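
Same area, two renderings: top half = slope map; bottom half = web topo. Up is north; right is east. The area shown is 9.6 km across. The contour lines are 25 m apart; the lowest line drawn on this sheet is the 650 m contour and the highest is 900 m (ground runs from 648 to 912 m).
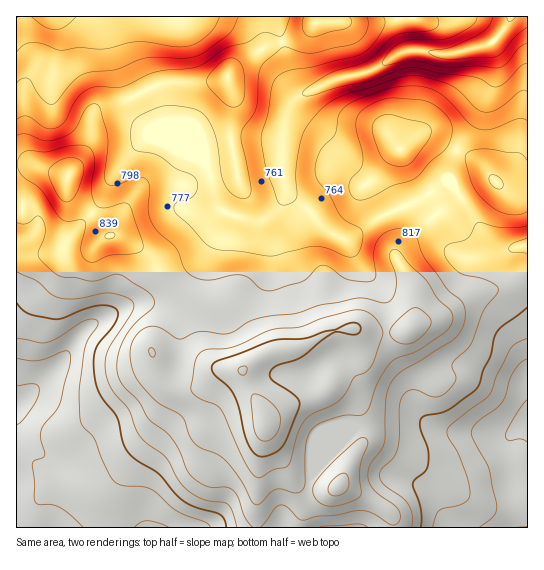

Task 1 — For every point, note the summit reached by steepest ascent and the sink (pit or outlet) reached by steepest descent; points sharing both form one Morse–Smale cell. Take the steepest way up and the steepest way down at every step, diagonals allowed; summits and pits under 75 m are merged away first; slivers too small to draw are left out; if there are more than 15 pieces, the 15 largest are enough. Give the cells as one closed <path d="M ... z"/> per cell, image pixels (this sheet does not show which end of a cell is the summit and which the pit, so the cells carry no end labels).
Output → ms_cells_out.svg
<path d="M527 16l-210 0-1 6-10 10-12 7-31 9-28 19-12 13-17 3-41 0-35 16-33 10-5 6-1 23-3 8-20 29-1 15 8 11 22 18 12 17 9 0 24 13 11 12 8 16 26 24 18 11 25 1 19 24 7 14 1 9 14-8 32-5 20-12 18-6 13-1 23 5 32-2 6-10 1-19-3-13-16-28-1-7 17-21 26-20 0-6-4-9-23-28-12-21 18-13 13 0 47 25 25 27 12 4 13-1z"/><path d="M29 164l-13 1 0 362 239 1 4-62 6-33 0-14-4-12-10-16-8-18 0-4 13-10-1-12-10-17-18-18-22 0-12-7-32-28-8-16-11-12-24-13-9 0-12-17-28-24-2-5 0-14z"/><path d="M427 135l-14 4-13 10 12 21 23 28 4 9 0 6-26 20-17 21 0 4 9 15 10 21 1 17-4 16-7 5-15 1-24-1-12-4-20 3-31 16-32 5-21 12-7 6 0 3 8 18 10 16 4 12 29-16 23-7 12-8 9 0 11 5 6 6 5 14 3 29-10 15-13 29 47 25 6 8 1 9 133 0 1-335-13-1-12-4-25-27z"/><path d="M315 16l-298 0-1 147 19 2 32 11 21-30 3-8 1-23 5-6 33-10 35-16 41 0 17-3 12-13 28-19 31-9 12-7 10-10z"/><path d="M338 388l-9 0-12 8-23 7-29 16 0 14-6 33-2 62 136-1 0-8-6-8-47-25 13-29 10-15 0-9-3-20-5-14-6-6z"/>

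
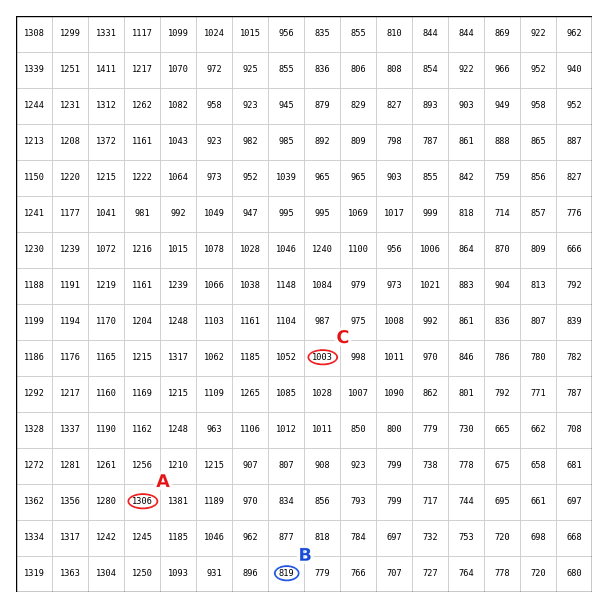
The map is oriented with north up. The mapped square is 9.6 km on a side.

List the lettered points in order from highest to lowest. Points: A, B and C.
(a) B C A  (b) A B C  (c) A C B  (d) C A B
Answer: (c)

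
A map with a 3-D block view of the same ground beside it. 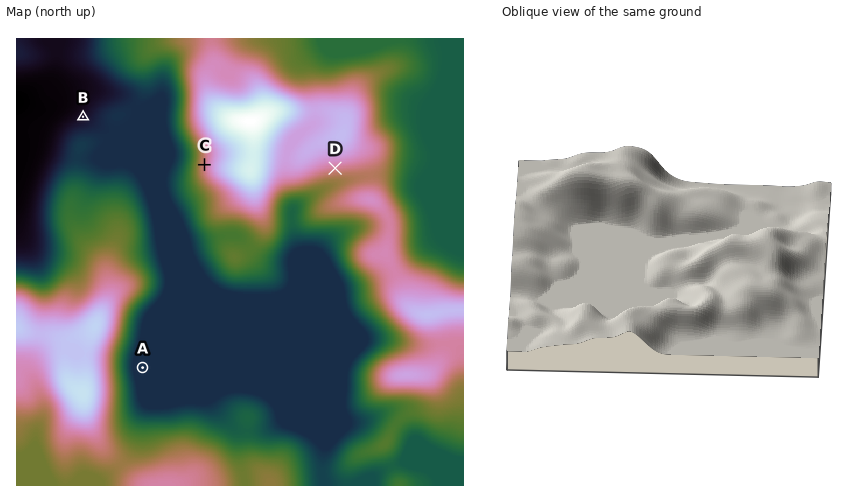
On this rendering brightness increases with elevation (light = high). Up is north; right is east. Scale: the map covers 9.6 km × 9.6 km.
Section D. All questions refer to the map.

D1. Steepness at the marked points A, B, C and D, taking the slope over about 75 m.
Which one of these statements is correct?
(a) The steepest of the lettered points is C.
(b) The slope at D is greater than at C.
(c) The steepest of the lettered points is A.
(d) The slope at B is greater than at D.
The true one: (a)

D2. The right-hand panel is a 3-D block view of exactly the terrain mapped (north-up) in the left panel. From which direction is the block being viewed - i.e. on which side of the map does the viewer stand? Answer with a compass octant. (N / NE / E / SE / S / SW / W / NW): E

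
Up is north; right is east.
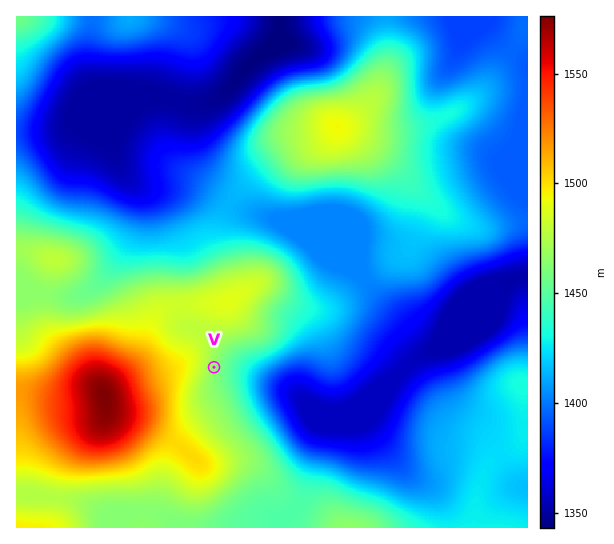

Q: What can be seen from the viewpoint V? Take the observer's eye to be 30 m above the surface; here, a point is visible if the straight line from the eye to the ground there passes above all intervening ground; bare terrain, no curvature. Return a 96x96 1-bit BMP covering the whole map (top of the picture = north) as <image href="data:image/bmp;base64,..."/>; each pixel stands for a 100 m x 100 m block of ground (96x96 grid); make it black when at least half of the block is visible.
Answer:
<image width="96" height="96" href="data:image/bmp;base64,Qk2+BAAAAAAAAD4AAAAoAAAAYAAAAGAAAAABAAEAAAAAAIAEAAATCwAAEwsAAAIAAAAAAAAA////AAAAAAAAAAAAAAD///B///8AAAAAAAB///////8AAAAAAAB///////8AAAAAAAB///////8AAAAAAAB///////8AAAAAAAB///////8AAAAAAAB//////48AAAAAAAB//////4MAAAAAAAD//////4MAAAAAAAD//////4cAAAAAAAH//////88AAAAAAAP///////8AAAAAP/////////8AAAAAf/////////8AAAAA//////////8AAAAB//////////8AAAAH//////////8AAAAP//////////8AAAP///////////8AAAf///////////8AAA////////////8AAA////////////8AAB////////////8AAB////////////8AAB////////////8AAD////////////8AAD////////////8AAD////////////8AAD///////n////8AAH///////j////8AAH///////n////8AAH////////////8AAH////////////8AAHD///////////8AAAD///////////8AAAB//////3////8AAAB///+//n////8AAAB///4f/n/5//8AAAB///wP/n/4//8AAAB///gP/D/4//8AAAA///wP/D/4f/8AAAAf//4P+B/8P/8AAAAH///8AB/8H/8AAAAAAH/wAD/8D/8AAAAAAB/AAH/8B/8AAAAAAAcAAH/8A/8AAAAAAAAAAP/8Af8AAAAAAAAAAP/8Af8AAAAAAAAAAP/+B/8AAAAAAAAAAP////8AAAAAAAAAAP////8AAAAAAAAAAP////8AAAAAAAAAAP////8AAAAAAAAAAH////8AAAAAAAAAAH///4cAAAAAAAAAAH///wMAAAAAAAAAAD///gAAAAAAAAAAAD//8AAAAAAAAAAAAD//wAAAAAAAAAAAAD//gAAAAAAAAAAAAH//AAAAAAAAAAAAAH/+AAAAAAAAAAAAAP/8AAAAAAAAAAAAAP/wAAAAAAAAAAAAAf/wAAAAAAAAAAAAA//gAAAAAAAAAAAAD//AAAAAAAAAAAAA//+AAAAAAAAAAAAD//8AAAAAAAAAAAAH//4AAAAAAAAAAAAP//gAAAAAAAAAAAAP//AAAAAAAAAAAAAP/8AAAAAAAAAAAAAP/wAAAAAAAAAAAAAf/AAAAAAAAAAAAAAf8AAAAAAAAAAAAAAPwAAAAAAAAAAAAAACAAAAAAAAAAAAAAAAAAAAAAAAAAAAAAAAAAAAAAAAAAAAAAAAAAAAAAAAAAAAAAAAAAAAAAAAAAAAAAAAAAAAAAAAAAAAAAAAAAAAAAAAAAAAAAAAAAAAAAAAAAAAAAAAAAAAAAAAAAAAAAAAAAAAAAAAAAAAAAAAAAAAAAAAAAAAAAAAAAAAAAAAAAAAAAAAAAAAAACAAAAAAAAAAAAAAADgAAAAAAAAAAAAAAD4AAAAAAAAAAAAAAD8AAAAAAAAAAAAAAD+AAAAAAAAAAAAAAD+AAAAAAAAAAAAAAA="/>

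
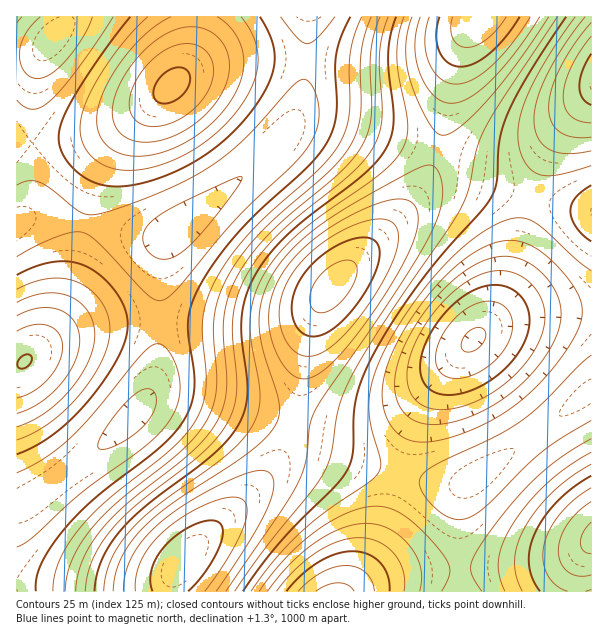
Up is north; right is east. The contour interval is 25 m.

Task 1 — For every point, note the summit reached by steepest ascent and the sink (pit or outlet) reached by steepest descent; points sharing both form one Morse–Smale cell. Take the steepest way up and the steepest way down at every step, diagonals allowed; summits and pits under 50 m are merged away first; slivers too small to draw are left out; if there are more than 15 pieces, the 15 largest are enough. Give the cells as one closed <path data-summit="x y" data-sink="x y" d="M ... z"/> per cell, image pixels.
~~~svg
<path data-summit="171 86" data-sink="53 38" d="M308 16l-242 0-4 11-21 23-12 5-13 1 0 166 14-5 24 0 89 19 21 0 12-6 79-64 27-26 8-12 6-12 8-29z"/><path data-summit="332 287" data-sink="53 38" d="M320 118l-14 0-9 3-42 45-82 66-5 7-5 10-3 17-3 97-10 37 6-4 14-4 18 2 54 12 52 15 4-2 13-84 6-20 8-15 12-16 58-59 20-22 12-18 14-33-1-2-50-16z"/><path data-summit="332 287" data-sink="474 339" d="M459 178l-15 0-13 6-103 107-14 24-4 14-16 92 44 9 34-2 18-7 15-11 85-89 15-27 7-21 18-76-36-11z"/><path data-summit="183 561" data-sink="53 38" d="M171 392l-21 5-20 23-32 30-53 40-18 12-11 4 1 86 153 0 2-13 12-19 82-83 12-16 10-18 6-18-1-4-78-21z"/><path data-summit="24 362" data-sink="53 38" d="M54 217l-24 0-14 7 1 281 10-3 29-20 42-32 32-30 20-27 7-30 3-97 3-17 7-15-6 2-21 0z"/><path data-summit="479 17" data-sink="474 339" d="M531 196l-15 67-11 31-19 33-41 44-18 27-18 40-10 37 38 9 27 0 39-26 89-68 0-178-2-2-24-4z"/><path data-summit="479 17" data-sink="591 80" d="M591 16l-112 0-10 13-12 28-19 92 6 3 42 10 24 0 11-4 15-8 13-12 41-42-20 23-22 31-13 32-3 15 34 9 25 5z"/><path data-summit="183 561" data-sink="335 591" d="M306 450l-7 0-12 4-19 22-84 84-12 19-1 13 174 0 7-7 14-19 13-27 19-65-62-18z"/><path data-summit="479 17" data-sink="591 539" d="M591 391l-127 95-6 24 2 69 2 13 130-1z"/><path data-summit="479 17" data-sink="53 38" d="M477 16l-168 0-2 7-3 64-3 15-9 23 14-7 23 2 108 30 3-9 17-84 6-16z"/><path data-summit="479 17" data-sink="335 591" d="M404 475l-5 0-2 4-18 60-13 27-19 26 115-1-4-81 4-18 6-9-15 3-16-2z"/><path data-summit="183 561" data-sink="474 339" d="M444 370l-39 40-24 16-18 4-25 0-44-9-4 14-12 26 15-10 13-1 30 6 62 18 20-58 14-26 13-18z"/><path data-summit="332 287" data-sink="591 80" d="M576 109l-40 41-20 10-30 2-48-12-8 23-14 24 15-13 13-6 32 3 55 15 9-26 8-20 12-19 17-20z"/><path data-summit="479 17" data-sink="53 38" d="M65 16l-48 0-1 38 13 1 12-5 21-23 4-6z"/>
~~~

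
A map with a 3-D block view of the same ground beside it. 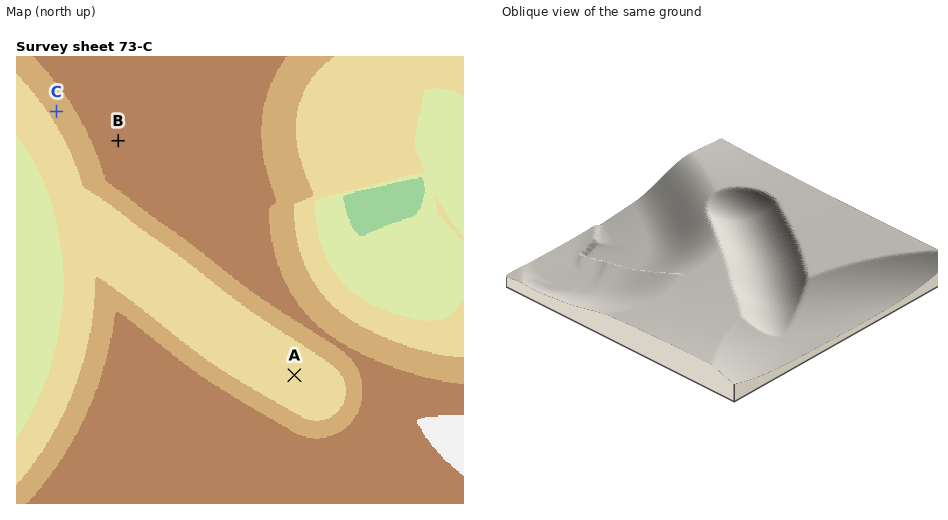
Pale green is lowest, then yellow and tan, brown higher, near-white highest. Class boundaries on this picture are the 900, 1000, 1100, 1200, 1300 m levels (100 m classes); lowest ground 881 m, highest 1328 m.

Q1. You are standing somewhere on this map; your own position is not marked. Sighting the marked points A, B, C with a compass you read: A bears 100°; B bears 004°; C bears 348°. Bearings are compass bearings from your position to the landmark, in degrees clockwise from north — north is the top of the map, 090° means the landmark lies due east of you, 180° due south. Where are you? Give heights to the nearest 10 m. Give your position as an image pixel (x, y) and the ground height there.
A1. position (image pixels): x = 105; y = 341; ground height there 1170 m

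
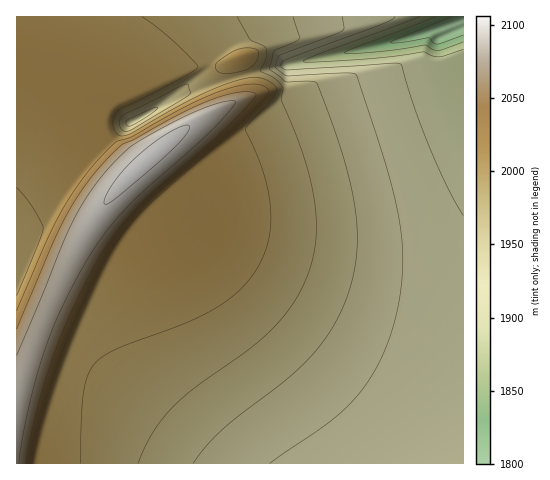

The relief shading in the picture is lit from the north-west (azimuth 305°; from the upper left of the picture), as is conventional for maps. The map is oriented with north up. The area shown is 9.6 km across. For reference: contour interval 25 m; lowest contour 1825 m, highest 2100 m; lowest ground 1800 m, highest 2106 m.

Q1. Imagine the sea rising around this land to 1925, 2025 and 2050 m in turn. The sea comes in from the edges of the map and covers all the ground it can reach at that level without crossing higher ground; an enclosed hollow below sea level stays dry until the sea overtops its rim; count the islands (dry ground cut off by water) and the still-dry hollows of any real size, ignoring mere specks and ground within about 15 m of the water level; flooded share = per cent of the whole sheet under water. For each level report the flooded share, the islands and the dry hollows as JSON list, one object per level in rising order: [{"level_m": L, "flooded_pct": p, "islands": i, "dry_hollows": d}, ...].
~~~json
[{"level_m": 1925, "flooded_pct": 22, "islands": 0, "dry_hollows": 0}, {"level_m": 2025, "flooded_pct": 88, "islands": 0, "dry_hollows": 0}, {"level_m": 2050, "flooded_pct": 91, "islands": 0, "dry_hollows": 0}]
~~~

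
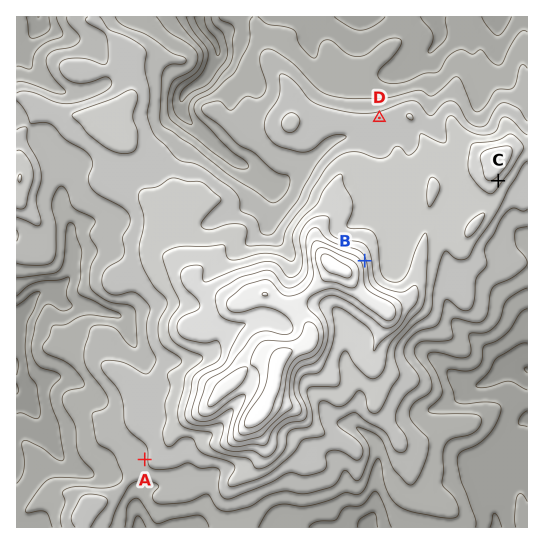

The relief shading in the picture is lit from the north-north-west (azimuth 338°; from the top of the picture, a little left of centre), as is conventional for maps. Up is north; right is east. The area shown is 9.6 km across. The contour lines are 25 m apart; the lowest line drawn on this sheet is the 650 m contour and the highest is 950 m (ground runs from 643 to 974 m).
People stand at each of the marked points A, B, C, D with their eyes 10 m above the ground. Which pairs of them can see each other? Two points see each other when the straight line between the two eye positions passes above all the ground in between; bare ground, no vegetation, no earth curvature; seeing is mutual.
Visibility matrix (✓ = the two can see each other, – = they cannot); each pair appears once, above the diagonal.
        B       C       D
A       –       –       –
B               ✓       ✓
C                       –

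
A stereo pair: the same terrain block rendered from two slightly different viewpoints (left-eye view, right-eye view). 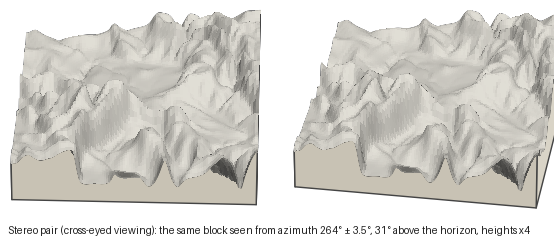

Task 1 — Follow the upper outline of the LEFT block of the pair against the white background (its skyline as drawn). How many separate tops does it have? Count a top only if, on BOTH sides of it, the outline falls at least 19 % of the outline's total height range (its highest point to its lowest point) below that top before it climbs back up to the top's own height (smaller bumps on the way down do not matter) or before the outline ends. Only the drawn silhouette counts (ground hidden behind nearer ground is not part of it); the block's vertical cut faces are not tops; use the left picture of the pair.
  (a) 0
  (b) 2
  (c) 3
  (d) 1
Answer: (a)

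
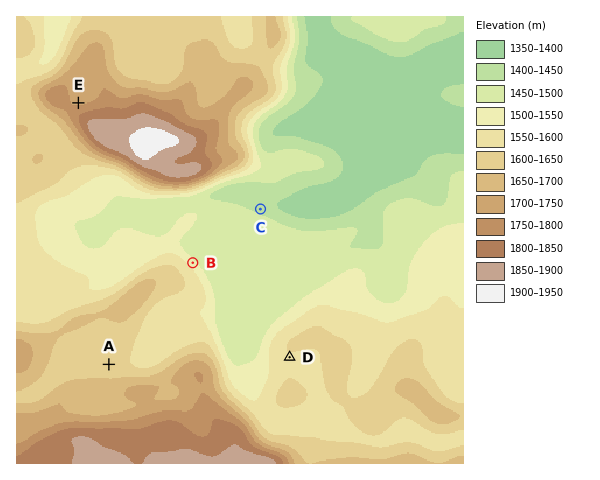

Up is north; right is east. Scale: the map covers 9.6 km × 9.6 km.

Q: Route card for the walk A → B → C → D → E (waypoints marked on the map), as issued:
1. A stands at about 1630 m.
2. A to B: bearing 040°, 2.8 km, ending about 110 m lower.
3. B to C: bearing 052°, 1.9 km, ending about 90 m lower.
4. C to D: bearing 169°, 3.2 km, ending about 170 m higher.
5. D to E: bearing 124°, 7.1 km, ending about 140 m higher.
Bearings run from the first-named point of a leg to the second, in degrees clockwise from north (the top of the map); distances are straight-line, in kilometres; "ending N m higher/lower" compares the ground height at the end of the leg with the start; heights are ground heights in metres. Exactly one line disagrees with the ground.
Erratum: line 5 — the bearing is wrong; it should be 320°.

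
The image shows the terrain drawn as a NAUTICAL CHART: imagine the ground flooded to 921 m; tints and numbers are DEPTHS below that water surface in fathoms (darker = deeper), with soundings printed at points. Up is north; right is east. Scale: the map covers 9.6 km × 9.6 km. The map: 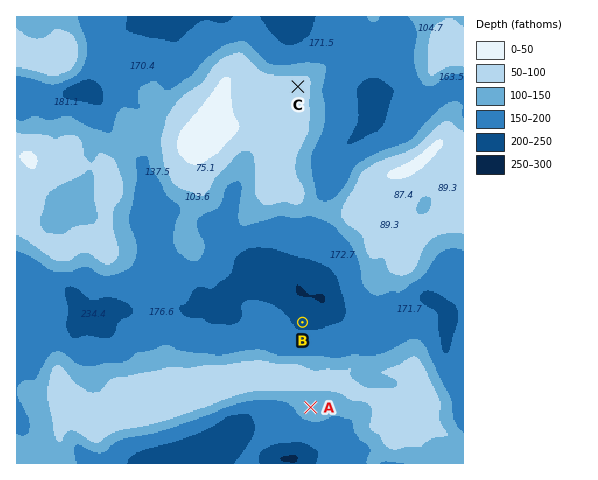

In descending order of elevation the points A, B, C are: C A B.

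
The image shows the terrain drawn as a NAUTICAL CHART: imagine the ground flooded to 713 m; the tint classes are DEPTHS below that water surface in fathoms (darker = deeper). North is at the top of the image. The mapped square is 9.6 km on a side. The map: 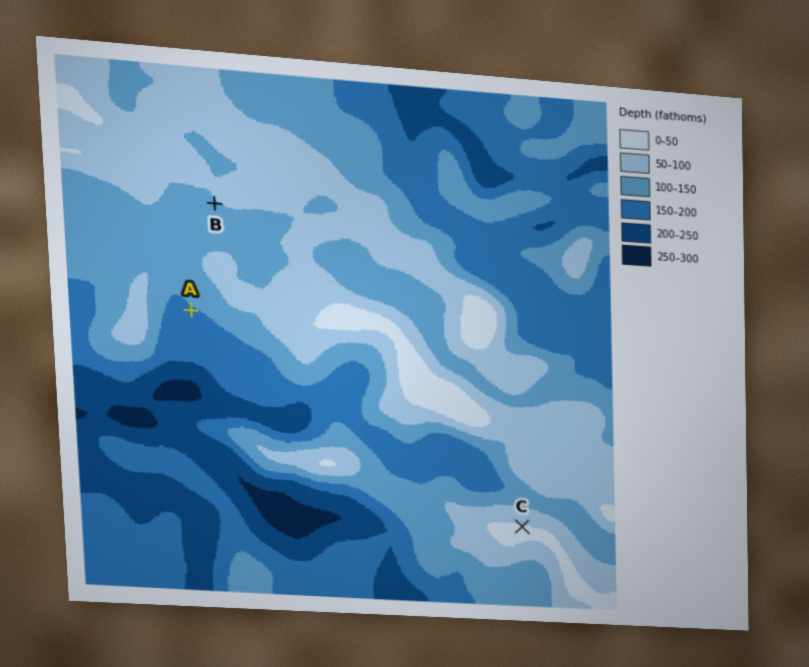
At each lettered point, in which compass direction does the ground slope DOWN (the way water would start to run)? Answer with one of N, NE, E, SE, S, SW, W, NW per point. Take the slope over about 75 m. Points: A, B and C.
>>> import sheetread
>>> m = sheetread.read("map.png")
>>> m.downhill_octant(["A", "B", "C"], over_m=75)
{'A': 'SW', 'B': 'SW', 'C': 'N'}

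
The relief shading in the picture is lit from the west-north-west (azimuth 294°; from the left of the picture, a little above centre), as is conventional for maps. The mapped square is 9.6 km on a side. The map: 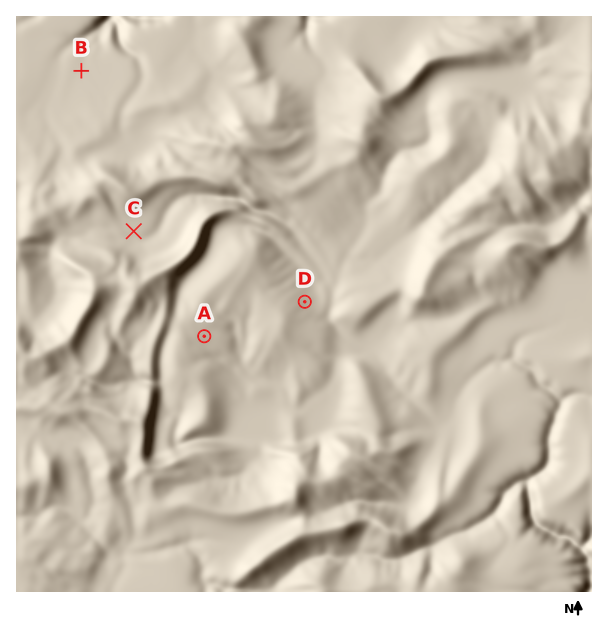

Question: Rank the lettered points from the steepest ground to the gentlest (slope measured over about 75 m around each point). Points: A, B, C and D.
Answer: D A C B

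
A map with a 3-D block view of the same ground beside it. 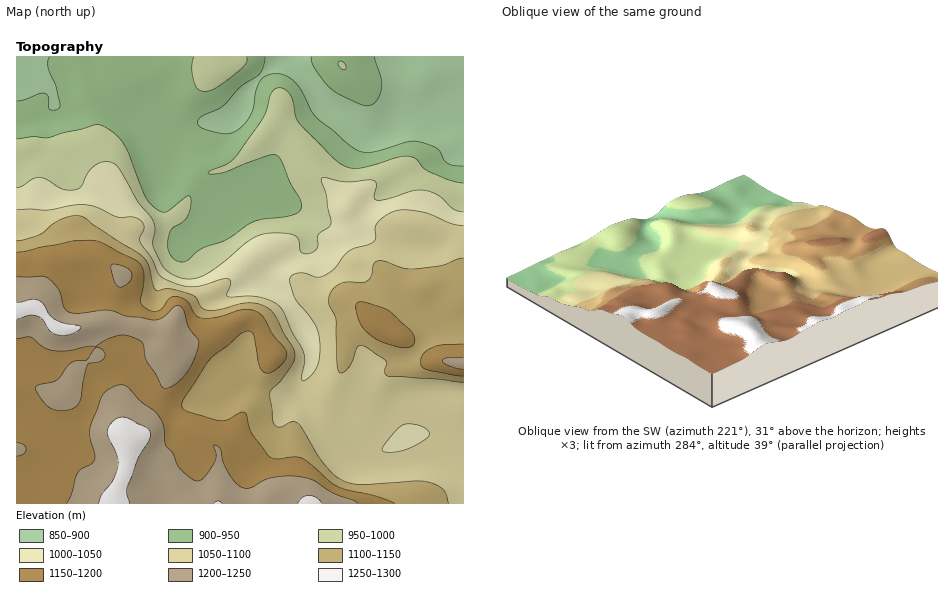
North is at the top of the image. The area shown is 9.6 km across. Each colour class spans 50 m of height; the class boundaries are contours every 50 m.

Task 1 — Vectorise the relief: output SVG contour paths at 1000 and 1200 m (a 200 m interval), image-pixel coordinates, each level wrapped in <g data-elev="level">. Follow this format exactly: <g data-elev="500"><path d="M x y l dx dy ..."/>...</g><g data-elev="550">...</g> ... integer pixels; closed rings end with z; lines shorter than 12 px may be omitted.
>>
<g data-elev="1000"><path d="M463 212l-9-3-14-12-13-6-14 0-24 8-12 1-3-2 3-13-3-5-28 2-23-5-2 2 0 2 5 13 5 28-2 5-11 8 0 12-4 4-7 3-5-1-2-3-1-10-6-5-14-2-15 1-15 7-25 21-17 12-11 4-9 1-14-4-11-9-9-20 2-17-2-8-15-19-18-31-7-8-9-1-9 3-7 8-6 13-6 4-14-1-16-10-7-2-6 2-11 7-5 2"/></g><g data-elev="1200"><path d="M358 503l-5-3-20-7-20-13-14-3-12-1-15 2-8 2-14 8-8-1-6-4-7-9-6-11-2-13-6-5-1 1 2 11-3 8-11 14-3 2-5-1-14-12-7-15-7-7-3-21-5-10-18-14-13-14-5-2-13 4-8 8-11 33 0 7 5 16 0 6-3 5-10 5-5 4-6 21-5 9"/><path d="M17 456l6-2 3-4-2-5-7-2"/><path d="M56 410l13 0 9-6 3-6 6-32 2-3 9-1 6-3 1-5-3-5-6-2-9 13-11 1-5 1-15 18-16 4-4 3 0 4 8 12 5 4z"/><path d="M463 357l-16 1-3 1-2 2 7 5 14 3"/><path d="M17 339l14-2 15 11 16 3 26-5 8 1 9-7 13-4 6-1 7 2 12 6 4 18 9 14 5 11 5 3 10-6 11-10 7-13 5-16-1-5-9-12-5-16-4-5-5 0-11 11-9 3-28-4-18-6-36 3-8-4-6-19-11-12-6-2-25 1"/><path d="M118 286l5 1 5-4 4-5 0-4-2-4-5-3-13-3-1 3 0 3 4 12z"/></g>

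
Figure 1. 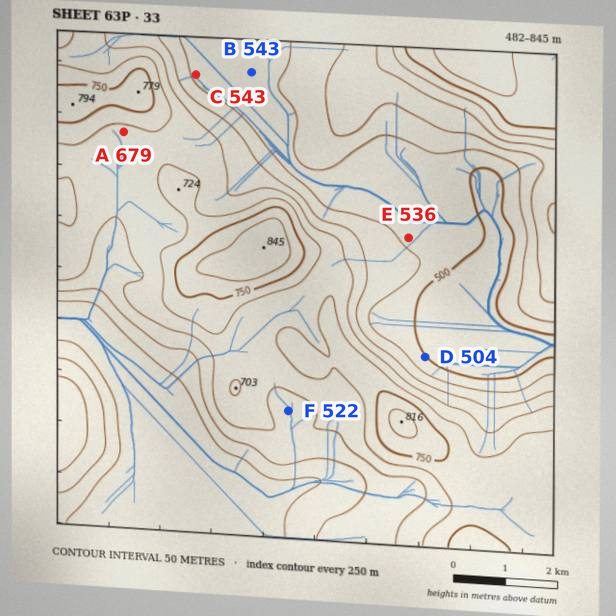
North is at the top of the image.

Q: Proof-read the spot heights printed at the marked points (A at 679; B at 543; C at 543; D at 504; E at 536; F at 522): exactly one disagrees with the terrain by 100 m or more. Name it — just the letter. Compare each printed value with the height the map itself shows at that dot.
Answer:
F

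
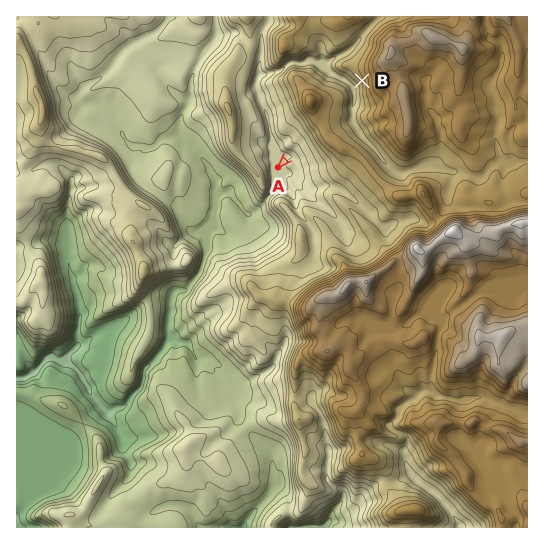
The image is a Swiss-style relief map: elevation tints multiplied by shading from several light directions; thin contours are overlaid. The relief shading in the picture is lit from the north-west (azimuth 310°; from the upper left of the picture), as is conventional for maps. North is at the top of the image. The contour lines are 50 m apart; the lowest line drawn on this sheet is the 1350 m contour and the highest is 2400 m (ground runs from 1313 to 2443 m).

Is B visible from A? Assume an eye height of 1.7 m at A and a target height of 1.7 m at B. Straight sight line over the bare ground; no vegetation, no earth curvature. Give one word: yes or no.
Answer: no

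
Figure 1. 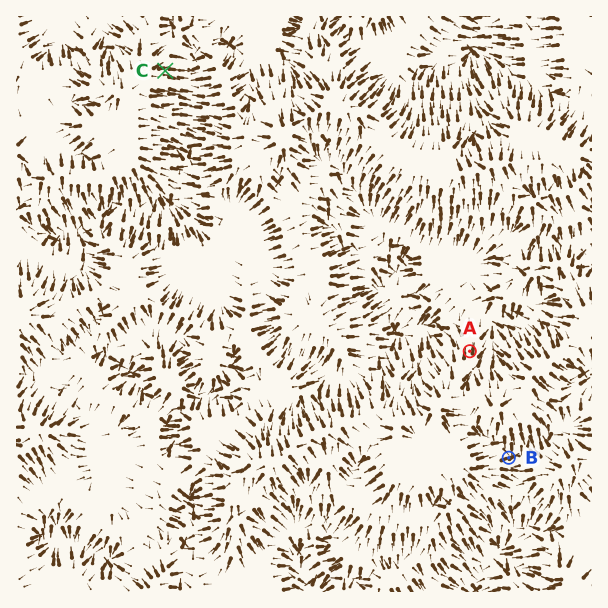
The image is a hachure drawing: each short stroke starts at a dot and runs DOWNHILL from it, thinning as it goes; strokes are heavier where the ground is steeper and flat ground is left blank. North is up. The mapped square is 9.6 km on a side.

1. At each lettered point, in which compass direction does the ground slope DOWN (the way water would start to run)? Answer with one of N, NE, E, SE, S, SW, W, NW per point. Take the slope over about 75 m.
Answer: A N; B NE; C E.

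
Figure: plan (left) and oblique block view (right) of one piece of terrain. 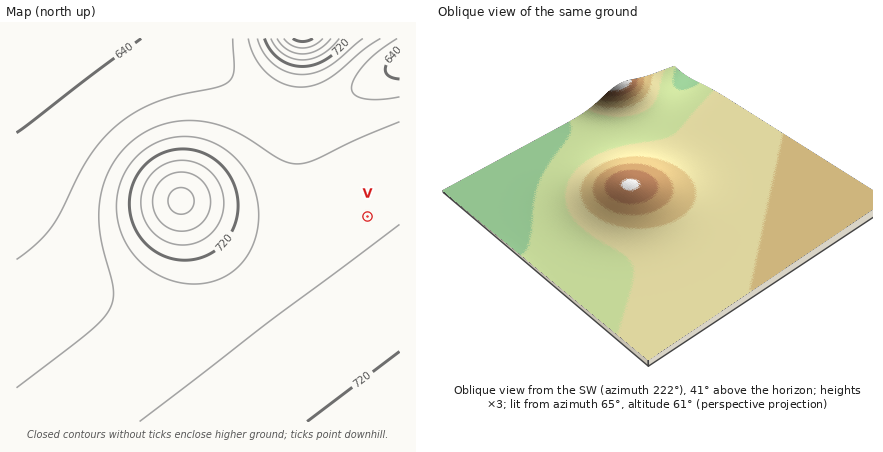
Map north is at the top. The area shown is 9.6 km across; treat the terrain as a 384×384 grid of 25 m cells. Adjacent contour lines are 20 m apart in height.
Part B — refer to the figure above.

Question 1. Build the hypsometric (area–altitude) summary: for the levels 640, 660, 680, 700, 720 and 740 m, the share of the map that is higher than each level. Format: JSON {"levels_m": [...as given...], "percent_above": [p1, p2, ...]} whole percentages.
{"levels_m": [640, 660, 680, 700, 720, 740], "percent_above": [96, 83, 63, 31, 10, 4]}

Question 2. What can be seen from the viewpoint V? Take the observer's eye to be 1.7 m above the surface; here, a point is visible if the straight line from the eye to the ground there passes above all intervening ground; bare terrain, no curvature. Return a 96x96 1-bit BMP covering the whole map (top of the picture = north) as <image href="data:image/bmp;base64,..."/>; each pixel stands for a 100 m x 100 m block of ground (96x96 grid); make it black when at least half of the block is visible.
<image width="96" height="96" href="data:image/bmp;base64,Qk2+BAAAAAAAAD4AAAAoAAAAYAAAAGAAAAABAAEAAAAAAIAEAAATCwAAEwsAAAIAAAAAAAAA////AAAAAAAAAAAf//////////8AAAAH//////////8AAAAD//////////8AAAAA//////////8AAAAAf/////////8AAAAAP/////////8AAAAAD/////////8AAAAAB/////////8AAAAAAf////////8AAAAAAP////////8AAAAAAD////////8AAAAAAB////////8AAAAAAA////////8AAAAAAAP///////8AAAAAAAH///////8AAAAAAAB///////8AAAAAAAA///////8AAAAAAAAf//////8AAAAAAAAP//////8AAAAAAAAD//////8AAAAAAAAB//////8AAAAAAAAA//////8AAAAAAAAAf/////8AAAAAAAAAP/////8AAAAAAAAAH/////8AAAAAAAAAH/////8AAAAAAAAAD/////8AAAAAAAAAD/////8AAAAAAAAAD/////8AAAAAAAAAH/////8AAAAAAAAAH/////8AAAAAAAAAP/////8AAAAAAAAA//////8AAAAAAAAB//////8AAAAAAAAD//////8AAAAAAAAP//////8AAAAAAAAf//////8AAAAAAAA///////8AAAAAAAB///////8AAAAAAAD///////8AAAAAAAH///////8AAAAAAAH///////8AAAAAAAP///////8AAAAAAAf///////8AAAAAAAf///////8AAAAAAAf///////8AAAAAAA////////8AAAAAAA////////8AAAAAAA////////8AAAAAAB////////8AAAAAAB////////8AAAAAAB////////8AAAAAAB////////8AAAAAAB////////8AAAAAAB////////8AAAAAAB////////8AAAAAAB////////8AAAAAAB////////8AAAAAAB////////8AAAAAAA////////8AAAAAAA////////8AAAAAAA////////8AAAAAAAf///////8AAAAAAAf///////8AAAAAAAP///////8AAAAAAAP///////8AAAAAAAH////4Af8AAAAAAAD////gAB8AAAAAAAB////AAAEAAAAAAAA///+AAAAAAAAAAAAf//8AAAAAAAAAAAAP//8AAAAAAAAAAAAH//4AAAAAAAAAAAAB//4AAAAAAAAAAAAA//4AAAAAAAAAAAAAf/8AAAAAAAAAAAAAP/8AAAAAAAAAAAAAP/+AAAAAAAAAAAAAP//AAAAAAAAAAAAAP//gAAAAAAAAAAAAP//wAAAAAAAAAAAAP//8AAAAAAAAAAAAP//+AAAAAAAAAAAAP///AAAAAAAAAAAAP///gAAAAAAAAAAAP///wAAAAAAAAAAAP///4AAAAAAAAAAAP///8AAAAAAAAAAAH///+AAAAAAAAAAAD////AAAAAAAAAAAD////gAAAAAAAAAAB////wAAAAAAAAAAA////4AAAAAAAAAAAf///8AAAAAAAAAAAP////AAAAAAAAAAAH////g="/>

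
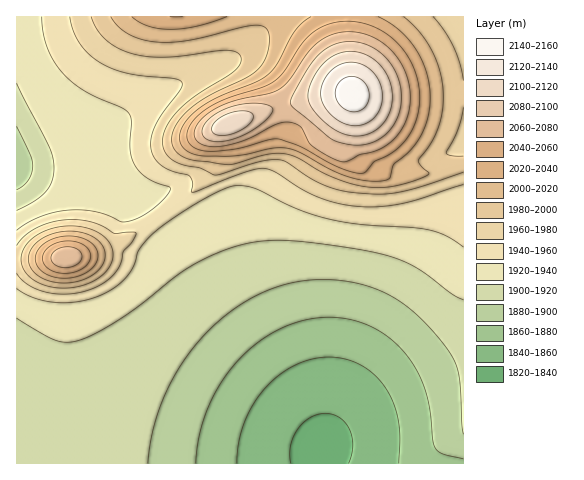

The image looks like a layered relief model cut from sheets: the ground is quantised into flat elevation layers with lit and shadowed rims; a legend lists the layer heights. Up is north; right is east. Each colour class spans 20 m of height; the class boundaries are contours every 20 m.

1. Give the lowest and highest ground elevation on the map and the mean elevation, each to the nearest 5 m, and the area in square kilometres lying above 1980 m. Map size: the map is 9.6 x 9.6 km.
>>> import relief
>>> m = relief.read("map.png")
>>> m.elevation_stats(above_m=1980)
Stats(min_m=1835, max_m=2150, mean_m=1945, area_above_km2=23.4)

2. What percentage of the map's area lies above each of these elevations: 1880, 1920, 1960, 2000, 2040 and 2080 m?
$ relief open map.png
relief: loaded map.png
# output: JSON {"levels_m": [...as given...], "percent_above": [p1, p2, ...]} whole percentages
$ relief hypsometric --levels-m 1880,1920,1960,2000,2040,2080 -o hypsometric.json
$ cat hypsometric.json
{"levels_m": [1880, 1920, 1960, 2000, 2040, 2080], "percent_above": [86, 57, 32, 19, 11, 5]}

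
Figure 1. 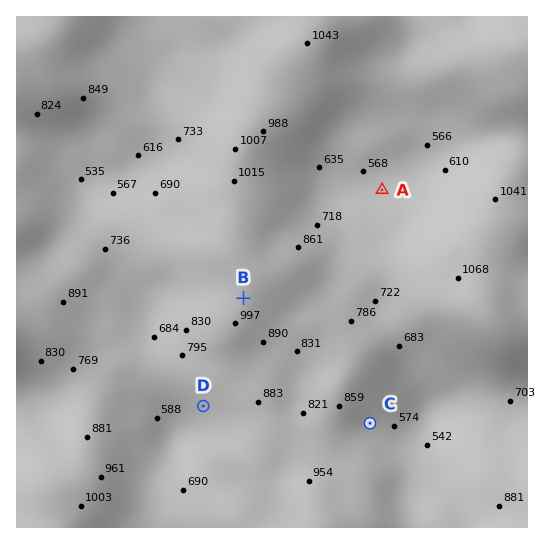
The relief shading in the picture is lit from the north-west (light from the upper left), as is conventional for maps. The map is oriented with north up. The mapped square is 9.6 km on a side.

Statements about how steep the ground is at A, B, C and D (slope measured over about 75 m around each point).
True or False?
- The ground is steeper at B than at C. False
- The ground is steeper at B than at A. False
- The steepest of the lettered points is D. True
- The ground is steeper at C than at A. True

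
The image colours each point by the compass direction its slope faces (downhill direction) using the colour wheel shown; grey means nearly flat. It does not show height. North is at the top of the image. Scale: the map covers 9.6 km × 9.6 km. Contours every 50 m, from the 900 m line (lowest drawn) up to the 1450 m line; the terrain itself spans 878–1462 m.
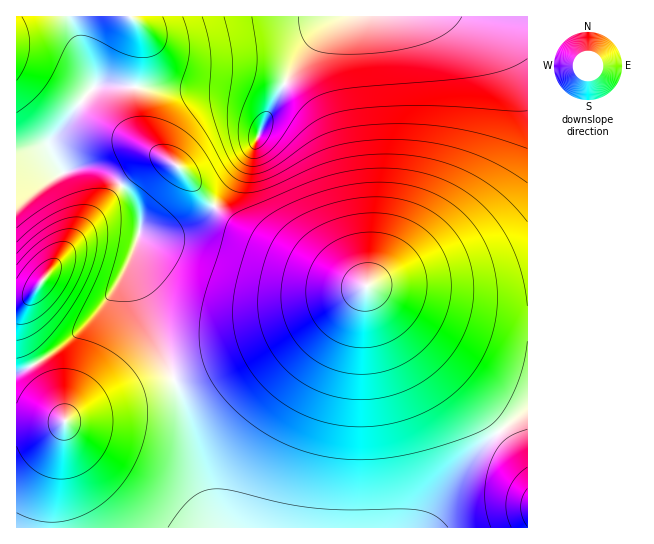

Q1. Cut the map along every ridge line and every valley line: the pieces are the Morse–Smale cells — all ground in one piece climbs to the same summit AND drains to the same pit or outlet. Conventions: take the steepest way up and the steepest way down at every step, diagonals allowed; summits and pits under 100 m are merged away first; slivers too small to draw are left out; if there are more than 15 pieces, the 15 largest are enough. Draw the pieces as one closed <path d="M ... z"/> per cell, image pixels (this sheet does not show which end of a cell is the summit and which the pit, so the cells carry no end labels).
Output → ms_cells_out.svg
<path d="M527 16l-511 1 0 134 27 0 10 8 9 13 17-5 18 1 24 16 12 15 7 15 0 17-9 27 0 11 45 114 15 47 16 64 8 24 6 10 205 0 17-31 22-32 20-21 43-35z"/><path d="M43 151l-21 0-6 2 0 374 203 1-12-34-16-64-15-47-45-114 0-11 9-27-1-21-15-23-17-14-16-6-12 0-17 5-9-13z"/><path d="M527 409l-42 35-20 21-22 32-16 31 101-1z"/>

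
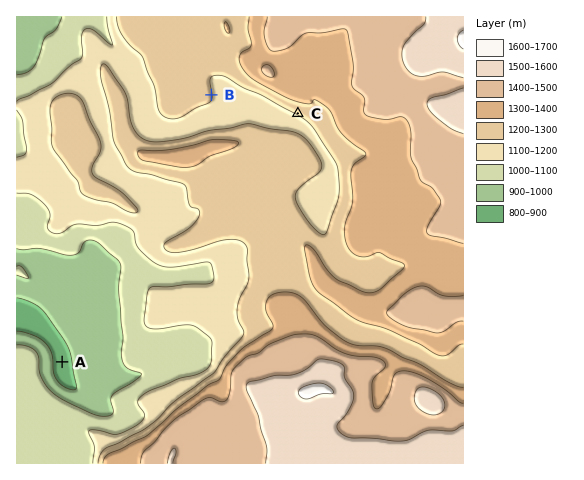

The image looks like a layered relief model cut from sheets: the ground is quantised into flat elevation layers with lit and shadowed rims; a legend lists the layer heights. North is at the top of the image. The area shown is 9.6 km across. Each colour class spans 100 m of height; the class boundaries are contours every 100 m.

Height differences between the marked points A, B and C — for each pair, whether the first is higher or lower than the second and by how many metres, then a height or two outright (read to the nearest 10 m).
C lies higher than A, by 340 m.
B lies higher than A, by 330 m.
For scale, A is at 870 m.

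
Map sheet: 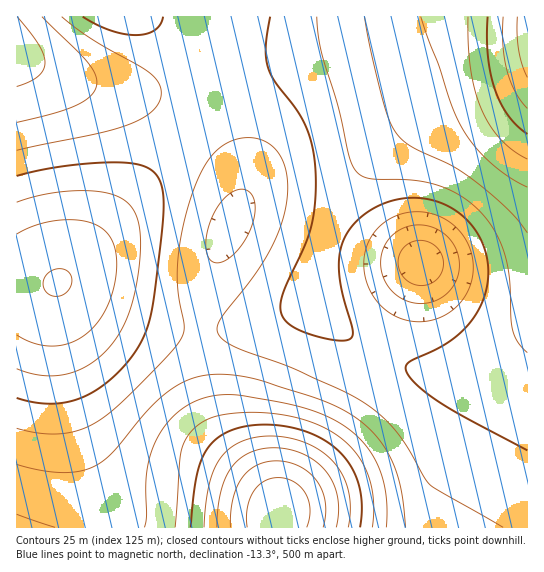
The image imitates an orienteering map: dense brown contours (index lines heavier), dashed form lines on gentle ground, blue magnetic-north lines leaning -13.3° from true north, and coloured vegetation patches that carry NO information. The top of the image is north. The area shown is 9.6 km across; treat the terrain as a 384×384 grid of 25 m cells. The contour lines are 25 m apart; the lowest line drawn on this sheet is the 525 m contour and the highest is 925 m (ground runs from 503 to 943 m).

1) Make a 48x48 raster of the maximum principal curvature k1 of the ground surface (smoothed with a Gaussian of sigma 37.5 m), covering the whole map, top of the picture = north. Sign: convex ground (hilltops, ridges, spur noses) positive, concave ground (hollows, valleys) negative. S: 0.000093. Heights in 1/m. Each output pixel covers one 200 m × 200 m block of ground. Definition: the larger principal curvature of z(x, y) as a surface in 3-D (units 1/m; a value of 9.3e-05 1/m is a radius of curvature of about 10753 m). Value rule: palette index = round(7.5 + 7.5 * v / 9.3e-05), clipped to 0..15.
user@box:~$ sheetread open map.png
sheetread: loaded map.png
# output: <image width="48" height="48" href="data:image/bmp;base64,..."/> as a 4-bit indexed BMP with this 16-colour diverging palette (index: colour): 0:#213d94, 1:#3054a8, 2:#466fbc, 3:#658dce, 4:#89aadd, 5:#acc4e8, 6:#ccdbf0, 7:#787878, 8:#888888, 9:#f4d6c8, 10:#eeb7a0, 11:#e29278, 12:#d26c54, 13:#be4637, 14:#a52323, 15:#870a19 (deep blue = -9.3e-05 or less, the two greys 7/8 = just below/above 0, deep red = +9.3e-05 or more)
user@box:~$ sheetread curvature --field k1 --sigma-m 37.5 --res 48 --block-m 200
<image width="48" height="48" href="data:image/bmp;base64,Qk32BAAAAAAAAHYAAAAoAAAAMAAAADAAAAABAAQAAAAAAIAEAAATCwAAEwsAABAAAAAAAAAAlD0hAKhUMAC8b0YAzo1lAN2qiQDoxKwA8NvMAHh4eACIiIgAyNb0AKC37gB4kuIAVGzSADdGvgAjI6UAGQqHAIiIiImZqv/+yXVDIRERE1is7//IiIiIiIiIiJmaqu/+yXUyIQAAE1eb3//oiIiIiIiIiZmqqs//ynUyEAAAE1eb3v/4iIiIiIiImZmqqq7/24ZDEAAAI1eb3v/5iIiIiIiImZqqqqv/65dTIQABJGebzv/5iIiIiIiJmZqqqqnP7KhlMhASNXir3v/5iIiIiIiZmaqqqpmO/bmGQyEjVoms3v/oiIiIiImZmqqqqph47suXZUNFZ5q83v/YiIiIiJmZmqqqqZh2juy5h2VniavN7v+4iIiIiJmZqqqqmYh2WO7LqYiJq8ze7v6YiIiIiJmaqqqpmYh3Zn3ty7u7zN3u//uIiIiIiJmqqqqpmIiIh2fP/u3e7u///8mIiIiIiJqqqqqZiImZmYiK7////////JmZmIiIiJqqqqqpiJmqu6qprO/////+uqmZmZmIiKqqu6qpmZqrzMy7u7vN7t27qruqqqmZiKqqu7qpmaq8zd3cy7u7u7u7vMzMu7qpmKqru7uqqqq8zd7dzLu7u7vM3d3d3Muqmaqru7uqqqq7zd7t3Mu7u8zd7u7u7dy7qaq7u7u6qqqrvN3d3Muqu83u7u7u7u3Luqq7u7u6qqqqq8zd3Muqu83u7t3d3u7cuqu7vMy7qpmZmqvMzMuqvN7u3LqqvN7ty7u7vMzLqZmZmZqrzMy7vN7tyoZnis3t27u7vMzLqZiIiIiavMzMze7sljESWL3u3Lu7vMzMuYiHd3eIq8zN3u7bcwAAJpzu3Lu7vMzcyph3dmZ3irzd7v7aYQAABIze3Lu7u8zdy6h3ZmZmeKze///aYQAABIve3Kqqu8zd3Ll2ZmVmZ5ve///rcgAAFZzu3Kqqq7zN3cqHZlVVZorO///slSABR63u3KqqqrvN3dyoZlVVZnm9///+uGRFes7ty5mZqqvM3dy5dmVVZnis7///26mJrN7cu5mZmqu8zd3Ll2ZmZmeb3v//7czM3ty7upmZmaq7zd3cqHZmZmeKze///u7u7sqqqpiJmZqrvN3cuodmZneJrN3u7u7u7LqZqoiIiZmqu8zcy5h3d3eIm7zd3e7t26mZqoiIiJmaq7zMy6mHd3eImqu8zMzMuqmaqoiIiIiZmrvMy7qYh3eIiaqru7u7qqmqq4iIiIiJmaq7u7qZiIiIiZmqqqqqqZqqu4iIiIiImZqqu7qpmIiIiJmZmZmZmZqrvHd3eIiIiJmaqqqpmYiIiImZmZmImZqrvHd3d4iIiIiZmaqqmZiIiIiZmYiIiZqrvHd3d4iIiIiIiJmZmZmIiIiIiIiIiZmrzHd3d4iIiIiIiImZmZmIiIiIiIiIiJmrvHd3eIiJmZmZiIiZmZmYiIiIiIiIiJmrvGd3eImZqqqpmYiZmZmYiIiIiIiIiJmqvHd3iJmqu7u6qZmZmZmYiIiIiIiIiJmavHd4iZq83d3LqpmZmZmYiIiIiIiIiImau3eImrze//7cupmImZmIiIiIiIiIiImaq3iJq87////cupmIiIiIiIiIiIiIiImZqw=="/>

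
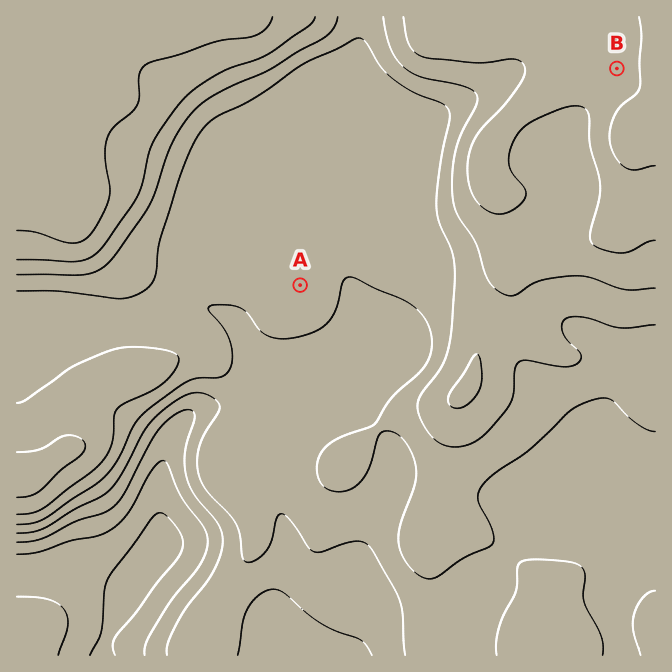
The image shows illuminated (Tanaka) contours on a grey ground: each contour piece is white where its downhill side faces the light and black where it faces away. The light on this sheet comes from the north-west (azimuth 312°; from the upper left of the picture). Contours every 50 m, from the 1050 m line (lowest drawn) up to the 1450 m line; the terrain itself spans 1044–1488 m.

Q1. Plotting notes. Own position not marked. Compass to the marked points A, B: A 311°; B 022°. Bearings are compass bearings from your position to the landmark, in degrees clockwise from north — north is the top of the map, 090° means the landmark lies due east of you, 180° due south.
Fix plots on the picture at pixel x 470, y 433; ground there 1310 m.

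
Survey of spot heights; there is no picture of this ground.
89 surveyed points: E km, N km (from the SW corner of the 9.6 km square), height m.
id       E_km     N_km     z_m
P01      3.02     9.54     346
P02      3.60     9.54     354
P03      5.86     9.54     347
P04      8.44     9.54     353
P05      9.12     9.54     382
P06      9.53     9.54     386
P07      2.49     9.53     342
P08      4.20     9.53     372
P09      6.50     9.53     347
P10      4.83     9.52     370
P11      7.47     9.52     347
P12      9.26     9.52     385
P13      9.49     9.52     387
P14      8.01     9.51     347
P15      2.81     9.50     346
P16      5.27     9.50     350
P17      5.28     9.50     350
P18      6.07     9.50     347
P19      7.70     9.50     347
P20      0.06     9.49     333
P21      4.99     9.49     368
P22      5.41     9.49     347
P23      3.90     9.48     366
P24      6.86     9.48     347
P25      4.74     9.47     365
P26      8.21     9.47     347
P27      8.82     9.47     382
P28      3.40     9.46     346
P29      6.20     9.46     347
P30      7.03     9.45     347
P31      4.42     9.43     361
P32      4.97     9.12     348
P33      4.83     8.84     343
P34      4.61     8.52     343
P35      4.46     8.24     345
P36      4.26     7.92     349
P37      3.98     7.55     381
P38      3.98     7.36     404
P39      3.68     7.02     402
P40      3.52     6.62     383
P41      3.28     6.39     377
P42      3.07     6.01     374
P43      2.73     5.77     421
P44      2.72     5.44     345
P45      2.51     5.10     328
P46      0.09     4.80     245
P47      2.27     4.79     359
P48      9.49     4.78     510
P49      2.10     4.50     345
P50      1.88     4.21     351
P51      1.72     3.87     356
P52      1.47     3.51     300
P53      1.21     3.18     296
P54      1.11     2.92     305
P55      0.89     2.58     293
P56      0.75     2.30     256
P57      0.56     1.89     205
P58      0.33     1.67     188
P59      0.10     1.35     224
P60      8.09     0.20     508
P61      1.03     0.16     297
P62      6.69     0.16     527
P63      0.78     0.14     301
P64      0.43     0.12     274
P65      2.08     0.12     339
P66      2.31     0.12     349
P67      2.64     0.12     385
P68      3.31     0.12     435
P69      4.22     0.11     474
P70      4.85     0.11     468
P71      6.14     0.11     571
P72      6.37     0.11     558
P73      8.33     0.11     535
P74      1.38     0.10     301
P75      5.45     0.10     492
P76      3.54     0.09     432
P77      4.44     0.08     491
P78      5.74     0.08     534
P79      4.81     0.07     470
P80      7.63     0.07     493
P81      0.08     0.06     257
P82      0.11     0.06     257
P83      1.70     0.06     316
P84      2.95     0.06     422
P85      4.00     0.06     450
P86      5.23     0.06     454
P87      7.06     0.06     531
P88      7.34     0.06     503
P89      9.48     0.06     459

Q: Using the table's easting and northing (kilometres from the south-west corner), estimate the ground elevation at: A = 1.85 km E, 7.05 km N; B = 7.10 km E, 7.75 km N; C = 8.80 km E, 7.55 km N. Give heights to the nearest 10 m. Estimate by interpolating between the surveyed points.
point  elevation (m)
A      370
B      410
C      390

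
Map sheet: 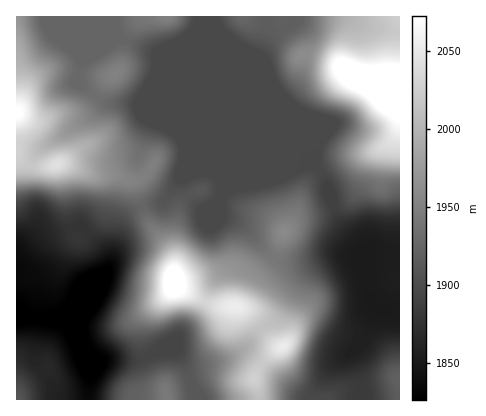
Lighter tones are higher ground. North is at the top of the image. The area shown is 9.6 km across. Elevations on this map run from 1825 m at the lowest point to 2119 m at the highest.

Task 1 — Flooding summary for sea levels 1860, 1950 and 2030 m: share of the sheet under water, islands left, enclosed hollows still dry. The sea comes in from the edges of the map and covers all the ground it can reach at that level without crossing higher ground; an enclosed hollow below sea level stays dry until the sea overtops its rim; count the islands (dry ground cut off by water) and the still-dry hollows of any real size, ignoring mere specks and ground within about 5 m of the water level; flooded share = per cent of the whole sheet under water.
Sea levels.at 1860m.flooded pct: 14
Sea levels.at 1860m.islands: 0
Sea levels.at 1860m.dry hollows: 0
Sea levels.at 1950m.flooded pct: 72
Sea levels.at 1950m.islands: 1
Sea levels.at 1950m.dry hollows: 0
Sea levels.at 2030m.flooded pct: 93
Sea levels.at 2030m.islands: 3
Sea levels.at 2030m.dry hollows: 0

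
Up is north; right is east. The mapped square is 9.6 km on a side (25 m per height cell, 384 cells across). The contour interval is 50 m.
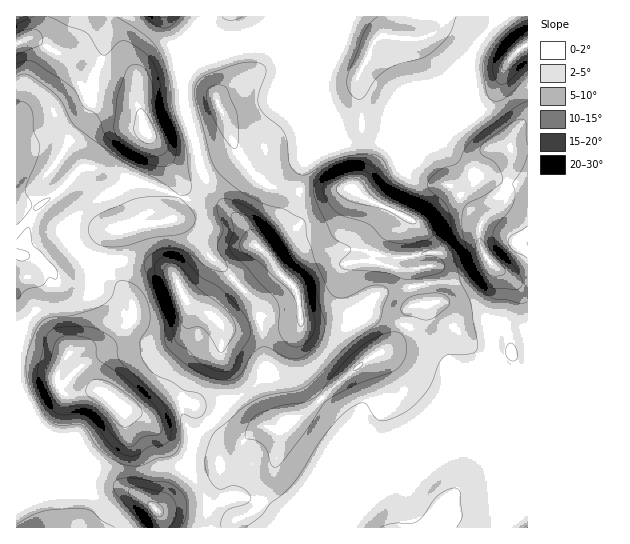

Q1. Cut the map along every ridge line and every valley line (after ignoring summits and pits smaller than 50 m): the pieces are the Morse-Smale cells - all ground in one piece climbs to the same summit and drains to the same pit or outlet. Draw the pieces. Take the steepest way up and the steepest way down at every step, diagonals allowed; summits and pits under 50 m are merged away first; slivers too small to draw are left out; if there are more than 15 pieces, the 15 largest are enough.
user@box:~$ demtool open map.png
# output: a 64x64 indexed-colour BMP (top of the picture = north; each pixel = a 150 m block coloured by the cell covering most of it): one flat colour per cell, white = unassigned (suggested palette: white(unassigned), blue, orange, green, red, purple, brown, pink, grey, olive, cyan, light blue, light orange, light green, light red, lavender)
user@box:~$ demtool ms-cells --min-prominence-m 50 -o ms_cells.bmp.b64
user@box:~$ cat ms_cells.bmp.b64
<image width="64" height="64" href="data:image/bmp;base64,Qk12CAAAAAAAAHYAAAAoAAAAQAAAAEAAAAABAAQAAAAAAAAIAAATCwAAEwsAABAAAAAAAAAA////ALR3HwAOf/8ALKAsACgn1gC9Z5QAS1aMAMJ34wB/f38AIr28AM++FwDox64AeLv/AIrfmACWmP8A1bDFAN3d3d3d3d3d3QAAAAAAAAACIiIiIiIiIiIiIiIiIiIi3d3d3d3d3d3dAAAAAAAAAAEiIiIiIiIiIiIiIiIiIiLd3d3d3d3d3dUAAAAAAAAAERIiIiIiIiIiIiIiIiIiIl3d3d3d3d3dVVAAAAAAABERESIiIiIiIiIiIiIiIiIiVV3d3d3d3dVVUAAAABEREREREiIiIiIiIiIiIiIiIiJVVV3d3d1VVVVVAAAAERERERESIiIiIiIiIiIiIiIiIlVVVd3dVVVVVVVQAAAREREREREiIiIiIiIiIiIiIiIiVVVV1VVVVVVVVVAAABERERERERIiIRIiIiIiIiIiIiJVVVVVVVVVVVVVVQAAAREREREREREREiIiIiIiIiIiIlVVVVVVVVVVVVVVAAAAEREREREREREREiIiIiIiIiIiVVVVVVVVVVVVVVUAAAARERERERERERERIiIiIiIiIiJVVVVVVVVVVVVVVQAAERERERERERERERERIiIiIiIiIlVVVVVVVVVVVVVVUAERERERERERERERERESIiIiIiIiVVVVVVVVVVVVVVVVQRERERqhEREREREREREiIiIiIiJVVVVVVVVVVEVVVVRBERERGqoRERERERERERIiIiIiIlVVVVVVVVREREVVREQRERGqqqERERERERERESIiIiIiVVVVVVVURERERERERBEREaqqqqEREREREREREiIiIiJVVVREREREREREREREERERqqqqqhERERERERERIiIiIlVVVEREREREREREREQRERGqqqqqoREREREREREiIiIiVVVURERERERERERERBEREaqqqqqqEREREREREREiIiJVVbtEREREREREREREEREaqqqqqqqhERERERERERdyIru7u0REREREREREREQRERqqqqqqqqqhERERERERB3d3u7u7u7RERERERERERBERGqqqqqqqqqoRERERERAHd3e7u7u7u7tEREREREREEREaqqqqqqqqqqERERERAAd3d7u7u7u7u7REREREREQRERqqqqqqqqqqqhERERAAB3d3u7u7u7u7u0RERERERERBGqqqiIiKqqqqoRERAAAHd3e7u7u7u7u7tEREREREREQAAACIiIiKqqqhERAAAAB3d7u7u7u7u7u0RERERERERAAACIiIiIiqqqERAAAAAHd3u7u7u7u7u0RERE//9EREAAAIiIiIiKqqqgAAAAAAd3e7u7u7u7u7RERET//0REAAAAiIiIiIiKqqAAAAAAB3d7u7u7u7u7RERET///9EAAAAiIiIiIiIiIjAAAAAAHd3u7uzO7u7RERERP////AAAAiIiIiIiIiIjMzMzMAAd3e7MzMzO7RERET/////AAAAiIiIiIiIiIAAzMzMzAB3d7uzMzMzNET///////AAAACIiIiIiIiAAADMzMzMx3d3uzMzMzM/////////AAAACIiIiIiIiIAAAMzMzMx3d3ezMzMzMz////////AAAAAIiIiIiIiIgAAAzMzMzHd3d7MzMzMzP///////8AAAAACIiIiIiIiIAADMzMzMd3d3szMzMzMzMz////8AAAAAAACIiIiIiIiAAMzMzMx3d3ezMzMzMzMzMzM/AAAAAAAAAAiIiIiIiIgMzMzMzHd3dzMzMzMzMzMzMzMAAAAAAAAACIiIiIiIiMzMzMzHd3d3MzMzMzMzMzMzMwAAAAAAAAAIiIiIiIzMzMzMzHd3d3czMzMzMzMzMzMzAAAAAAAAAACIiIiMzMzMzMzMd3d3dzMzMzMzMzMzMzMwAAAAAAAJkAAAAMzMzMzMzMd3d3d3MzMzMzMzMzMzMwAAAAAACZmZAAAADMzMzHd3d3d3d3czMzMzMzMzMzMzAAAAAACZmZkAAAAAzMzHd3d3d3d3dzMzMzMzMzMzMzAAAAAACZmZmQAAAAAAzHd3d3d3d3d3MzMzMzMzMzMzMAAAAACZmZmZkAAAAAAAd3d3d3d3d3czMzMzMzMzMzMAAAAACZmZmZmQAAAAAAZmd3d3d3d3d+7uMzMzMzMzMAAAAAAJmZmZmZlgAAAAZmd3d3d3cAB37u7uMzMzMzMAAAAAAAmZmZmZmWZmAGZmZ3d3d3cAAHfu7u7uMzMzMwAAAAAAmZmZmZmWZmZmZmZnd3d3cAAAAO7u7u4zMzMzAAAAAACZmZmZmZZmZmZmZmZ3d3dwAAAA7u7u7uMzMzAAAAAAAJmZmZmZlmZmZmZmZmd3dwAAAADu7u7u4wAAAAAAAAAJmZmZmZmWZmZmZmZmZmZnAAAAAO7u7u7gAAAAAAAAAACZmZmZmZZmZmZmZmZmZmYAAAAA7u7u7gAAAAAAAAAAAAmZmZmZlmZmZmZmZmZmYAAAAADu7u7gAAAAAAAAAAAACZmZmZmWZmZmZmZmZmZgAAAAAO7u7uAAAAAAAAAAAAAJmZmZmZZmZmZmZmZmZgAAAAAA7u7uAAAAAAAAAAAAAAmZmZmZlmZmZmZmZmZgAAAAAADu7uAAAAAAAAAAAAAACZmZmZmWZmZmZmZmZgAAAAAAAO7gAAAAAAAAAAAAAABpmZmZmZZmZmZmZmZmAAAAAAAAAAAAAAAAAAAAAAAAAGZpmZmZlmZmZmZmZmAAAAAAAAAAAAAAAAAAAAAAAAAAZmZpZmZmZmZmZmZmZmAAAAAAAAAAAAAAAAAAAAAAAABmZmZmZmZmZmZmZmZmYAAAAAAA"/>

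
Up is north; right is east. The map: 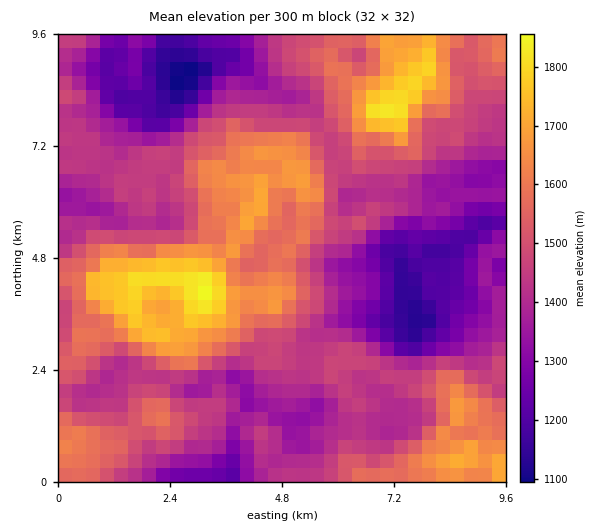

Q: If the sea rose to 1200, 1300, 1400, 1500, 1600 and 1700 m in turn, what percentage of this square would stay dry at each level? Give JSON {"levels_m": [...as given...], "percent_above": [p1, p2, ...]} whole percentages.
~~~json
{"levels_m": [1200, 1300, 1400, 1500, 1600, 1700], "percent_above": [95, 85, 69, 38, 20, 8]}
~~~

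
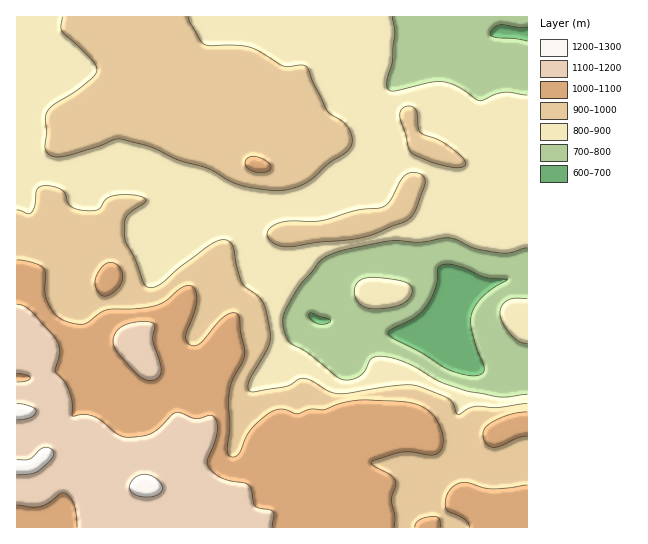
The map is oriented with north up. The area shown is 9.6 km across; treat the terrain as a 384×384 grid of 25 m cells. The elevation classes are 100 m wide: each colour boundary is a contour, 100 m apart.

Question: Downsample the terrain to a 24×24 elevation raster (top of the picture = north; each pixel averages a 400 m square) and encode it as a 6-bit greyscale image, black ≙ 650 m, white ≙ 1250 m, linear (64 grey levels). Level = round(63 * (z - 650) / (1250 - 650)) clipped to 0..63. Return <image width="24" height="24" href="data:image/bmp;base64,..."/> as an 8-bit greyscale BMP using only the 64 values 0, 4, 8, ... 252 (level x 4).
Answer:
<image width="24" height="24" href="data:image/bmp;base64,Qk12BgAAAAAAADYEAAAoAAAAGAAAABgAAAABAAgAAAAAAEACAAATCwAAEwsAAAABAAAAAAAAAAAAAAEBAQACAgIAAwMDAAQEBAAFBQUABgYGAAcHBwAICAgACQkJAAoKCgALCwsADAwMAA0NDQAODg4ADw8PABAQEAAREREAEhISABMTEwAUFBQAFRUVABYWFgAXFxcAGBgYABkZGQAaGhoAGxsbABwcHAAdHR0AHh4eAB8fHwAgICAAISEhACIiIgAjIyMAJCQkACUlJQAmJiYAJycnACgoKAApKSkAKioqACsrKwAsLCwALS0tAC4uLgAvLy8AMDAwADExMQAyMjIAMzMzADQ0NAA1NTUANjY2ADc3NwA4ODgAOTk5ADo6OgA7OzsAPDw8AD09PQA+Pj4APz8/AEBAQABBQUEAQkJCAENDQwBEREQARUVFAEZGRgBHR0cASEhIAElJSQBKSkoAS0tLAExMTABNTU0ATk5OAE9PTwBQUFAAUVFRAFJSUgBTU1MAVFRUAFVVVQBWVlYAV1dXAFhYWABZWVkAWlpaAFtbWwBcXFwAXV1dAF5eXgBfX18AYGBgAGFhYQBiYmIAY2NjAGRkZABlZWUAZmZmAGdnZwBoaGgAaWlpAGpqagBra2sAbGxsAG1tbQBubm4Ab29vAHBwcABxcXEAcnJyAHNzcwB0dHQAdXV1AHZ2dgB3d3cAeHh4AHl5eQB6enoAe3t7AHx8fAB9fX0Afn5+AH9/fwCAgIAAgYGBAIKCggCDg4MAhISEAIWFhQCGhoYAh4eHAIiIiACJiYkAioqKAIuLiwCMjIwAjY2NAI6OjgCPj48AkJCQAJGRkQCSkpIAk5OTAJSUlACVlZUAlpaWAJeXlwCYmJgAmZmZAJqamgCbm5sAnJycAJ2dnQCenp4An5+fAKCgoAChoaEAoqKiAKOjowCkpKQApaWlAKampgCnp6cAqKioAKmpqQCqqqoAq6urAKysrACtra0Arq6uAK+vrwCwsLAAsbGxALKysgCzs7MAtLS0ALW1tQC2trYAt7e3ALi4uAC5ubkAurq6ALu7uwC8vLwAvb29AL6+vgC/v78AwMDAAMHBwQDCwsIAw8PDAMTExADFxcUAxsbGAMfHxwDIyMgAycnJAMrKygDLy8sAzMzMAM3NzQDOzs4Az8/PANDQ0ADR0dEA0tLSANPT0wDU1NQA1dXVANbW1gDX19cA2NjYANnZ2QDa2toA29vbANzc3ADd3d0A3t7eAN/f3wDg4OAA4eHhAOLi4gDj4+MA5OTkAOXl5QDm5uYA5+fnAOjo6ADp6ekA6urqAOvr6wDs7OwA7e3tAO7u7gDv7+8A8PDwAPHx8QDy8vIA8/PzAPT09AD19fUA9vb2APf39wD4+PgA+fn5APr6+gD7+/sA/Pz8AP39/QD+/v4A////ALy8vMDE0MjEwMTEwLSoqKysmJCUlJicnMTAwMjQ4OTY0NDItKyopLCwmISElJycnOTY0NTQ4ODY1LywrKCkoKyklISAiIiEiODo3NDEyMzU1KiYqJicoJycmJSUgICIhNjUyMzAuMDU1LSMnJicoKy0tLSkfISgoOjcwLSoqKy4uKyAiJCQlKysqKiMbGx0hMzQvKigsLS0sKx4aGx0aFxocHBgSDgwMMjEtKisvMCwrLSQZFxYRDhAUEQoFBQcIODMsKi4yLygmKiYdFA4LDAwKBgQDBQkNNC0mJiwwLikkJSUeEQcGBwgHBQMDBgwULiYiIyQjJCkkICEbEggHCxERDAUDBQwSLCQhJCYfGiAiHhsWEw4JCxERDgcDBAYHJSIfISMcFRgdHhkTExIOCQgHCAcHCQwLHR0eHx0YFBQWGhgYHBwaGRUREBAPEhIRGxwcGxsZFhQVFxYWGRkaHR4cGhYVExISGhsaGRoaGRYVFRUWFxUTFBcaHBcTEhQVGRkYFRQUExQVGh8iIR0XExQXGxkXFxYWGRoaGBUVFxwfISMjISAeGRUVGhsbGBUUGRodHx0eISEhISEfHh4fGxYVGhoXFRMTGhodISAhISAhIiEgIB8bFxUWGhgVEhITGRkaHB8iISAiIyEfHh0ZFhQREhQSDQ4OGRkZGh0hIiIiICEeGxoYFhQQCwoJBwcIGRoaGx4gIyIdGxsZFhcYFhQRDAkHBgYGGRoaGx0dHx4ZFRQUFBQVFRQRDAgGBgUFA=="/>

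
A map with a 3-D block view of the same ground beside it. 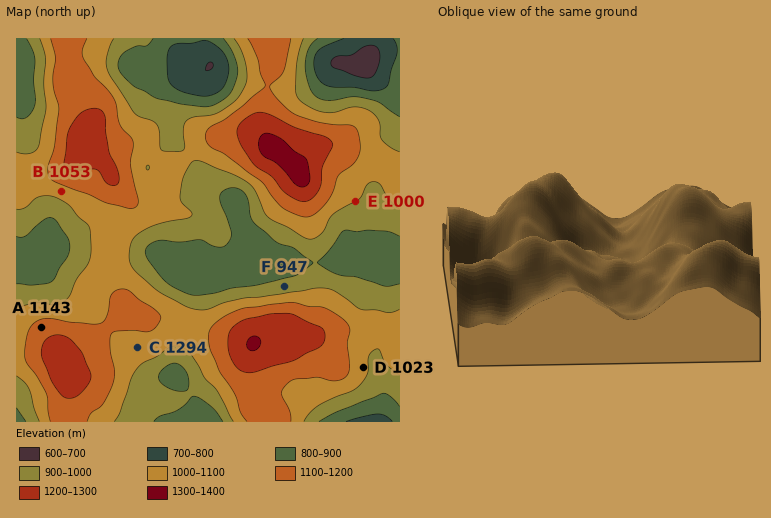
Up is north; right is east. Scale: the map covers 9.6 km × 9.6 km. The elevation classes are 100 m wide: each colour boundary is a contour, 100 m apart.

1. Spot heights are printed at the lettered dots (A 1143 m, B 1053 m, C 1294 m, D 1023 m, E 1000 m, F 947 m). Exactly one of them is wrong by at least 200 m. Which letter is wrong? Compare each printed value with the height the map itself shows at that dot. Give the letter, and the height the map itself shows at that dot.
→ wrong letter C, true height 1044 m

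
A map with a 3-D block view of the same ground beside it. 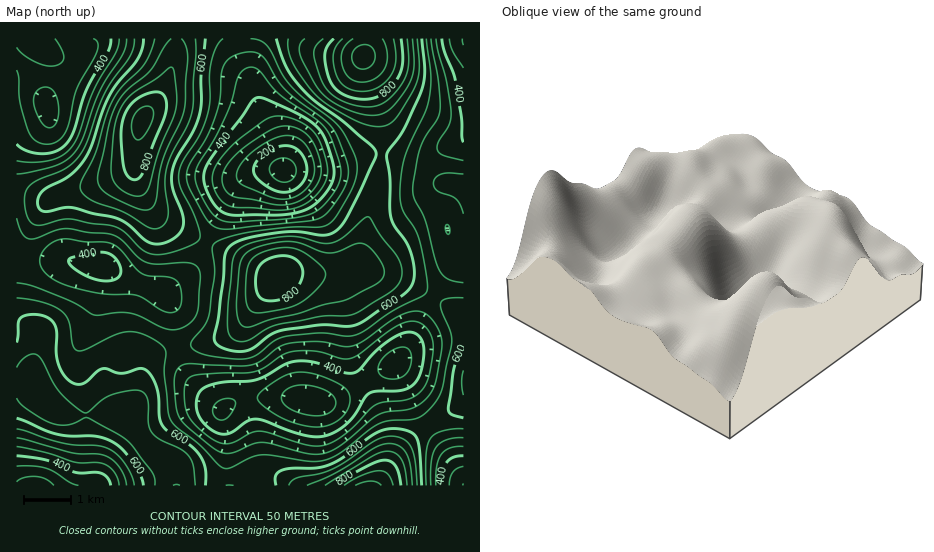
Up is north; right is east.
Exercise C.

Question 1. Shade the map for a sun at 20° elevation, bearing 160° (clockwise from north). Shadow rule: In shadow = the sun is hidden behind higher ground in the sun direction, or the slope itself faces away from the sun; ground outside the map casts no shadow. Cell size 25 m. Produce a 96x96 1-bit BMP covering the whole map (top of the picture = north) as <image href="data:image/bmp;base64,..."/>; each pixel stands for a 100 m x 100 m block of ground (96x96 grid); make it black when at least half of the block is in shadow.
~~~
<image width="96" height="96" href="data:image/bmp;base64,Qk2+BAAAAAAAAD4AAAAoAAAAYAAAAGAAAAABAAEAAAAAAIAEAAATCwAAEwsAAAIAAAAAAAAA////AAAAAAAAAAAAAAAAAB8AAAAAAAAAAAAAAH/AAAAAAAAAAAAAAH/gAAAAAAAAAAAAAP/gAAAAAAAAAAAAAP/wAAAAAAAAAAAAAP/wAAAAAAAAAAAAAP/4AAAAAAAAAAAAAP/4AAAAAAAAAAAAAP/8AAAAAAAAAAAAAP/8AAAAAAAAAAAAAH/8AAAAAAAAAAAAAH/4AAAAAAAAAAAAAH/wAAAAAAAAAAAAAH/gAAAAAAAAAAAAAD/AAAAAAAAAAAAAAB4AAAAAAAAAAAAAAAAAAAAAAAAAAAAAAAAAAAAAAAAAAAAAAAAAAAAAAAAAAAAAAAAAAAAAAAAAAAAAAAAAAAAAAAAAAAAAAAAAAAAAAAAAAAAAAAAAAAAAAAAAAAAAAAAAAAAAAAAAAAAAAAAAAAAAAAAAAAAAAAAAAAAAAAAAAAAAAAAAAAAAAAAAAAAAAAAAAAAAAAAAAAAAAAAAAAAAAAAAAAAAAAAAAAAAAAAAAAAAAAAAAAAAAAAAAAAAAAAAAAAAAAAAAAAAAAAAAAAAAAAAAAAAAAAAAAAAAAAAAAAAAAAAAAAAAAAAAAAAAAAAAAAAAAAAAAAAAAAAAAAAAAAAAAAAAAAAAAAAAAAAAAAAAAAAAAAAAAAAAAAAAAAAAAAAAAAAAAAAAAAAAAAAAAAAAAAAAAAAAAAAAAAAAAAAAAAAAAAAAAAAAAAAAAAAAAAAAAAAAAAAAAAAAAAAAAAAAAAAAAAAAAAAAAAAAAAAAAAAAAAAAAAAAAAAAAAAAAAAAAAAAAAAAAAAAAAAAAAAAAAAAAAAAAAAAAAAAAAAAAAAAAAAAAAAAAA/gAAAAAAAAAAAAAD/8AAAAAAAAAAAAAH/+AAAAAAAAAAAAAH//AAAAAAAAAAAAAH//gAAAAAAAAAAAAH//gAAAAAAAAAAAAH//gAAAAAAAAAAAAH//gAAAAAAAAAAAAH//wAAAAAAAAAAAAH//wAAAAAAAAAAAAD//wAAAAAAAAAAAAB//wAAAAAAAAAAAAA//wAAAAAAAAAAAAAf/AAAAAAAAAAAAAAP8AAAAAAAAAAAAAABgAAAAAAAAAAAAAAAAAAAAAAAAAAAAAAAAAAAAAAAQAAAAAAAAAAAAAAAcAAAAAAAAAAAAAAAYAAAAAAAAAAAAAAAAAAAAAAAAAAAAAAAAAAAAAAAAAAAAAAAAAAAAAAAAAAAAAAAAAAAAAAAAAAAAAAAAAAAAAAAAAAAAAAAAAAAAAAAAAAAAAAAAAAAAAAAAAAAAAAAAAAAAAAAAAAAAAAAAAAAAAAAAAAAAAAAAAAAAAAAAAAAAAAAAAAAAAAAAAAAAAAAAAAAAAAAAAAAAAAAAAAAAAAAAAAAAAAAAAAAAAAAAAAAAAAAAAAAAAAAAAAAAAAAAAAAAAAAAAAAAAAAAAAAAAAAAAAAAAAAAAAAAAAAAAAAAAAAAAAAAAAAAAAAAAAAAAAAAAAAAAAAAAAAAAAAAAAAAAAAAAAAAAAAAAAAAAAAAAAAAAAAAAAAAAAAAAAAAAAAAAAAAAAAAAA="/>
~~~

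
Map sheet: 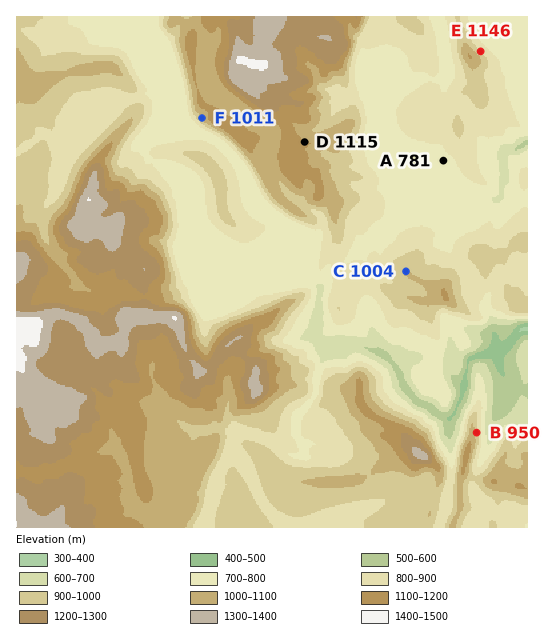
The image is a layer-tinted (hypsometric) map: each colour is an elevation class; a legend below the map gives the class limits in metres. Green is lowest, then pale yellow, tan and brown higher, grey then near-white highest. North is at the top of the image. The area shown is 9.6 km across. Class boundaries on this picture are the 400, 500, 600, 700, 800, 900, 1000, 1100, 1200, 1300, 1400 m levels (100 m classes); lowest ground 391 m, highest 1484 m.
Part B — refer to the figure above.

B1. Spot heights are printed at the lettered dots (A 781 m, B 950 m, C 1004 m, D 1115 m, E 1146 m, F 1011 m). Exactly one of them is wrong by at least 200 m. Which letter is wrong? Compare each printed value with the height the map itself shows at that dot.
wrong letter E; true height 896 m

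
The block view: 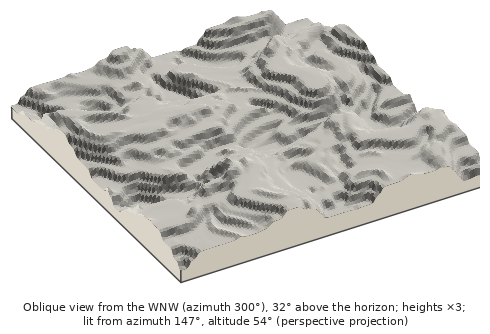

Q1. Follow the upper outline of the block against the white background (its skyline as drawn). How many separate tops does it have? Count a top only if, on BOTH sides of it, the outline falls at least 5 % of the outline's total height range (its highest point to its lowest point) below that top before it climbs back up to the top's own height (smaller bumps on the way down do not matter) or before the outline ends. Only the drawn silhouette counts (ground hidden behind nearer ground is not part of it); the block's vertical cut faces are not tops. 2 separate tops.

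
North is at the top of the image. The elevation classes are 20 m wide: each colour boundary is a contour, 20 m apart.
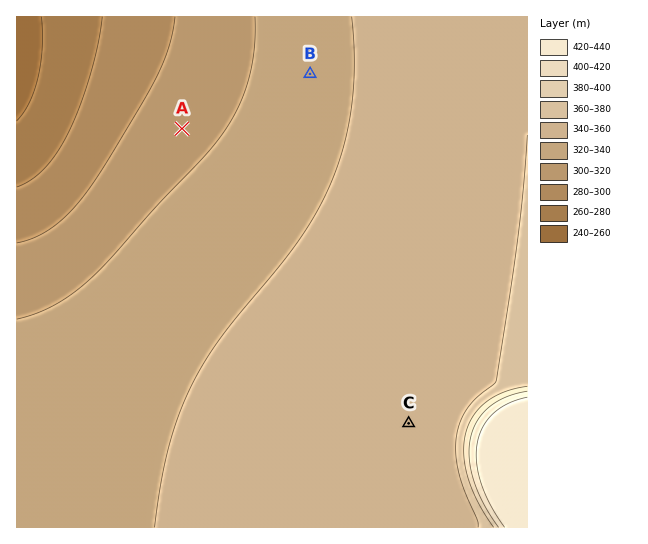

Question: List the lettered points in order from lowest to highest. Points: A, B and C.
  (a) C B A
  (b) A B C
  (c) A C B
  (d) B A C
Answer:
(b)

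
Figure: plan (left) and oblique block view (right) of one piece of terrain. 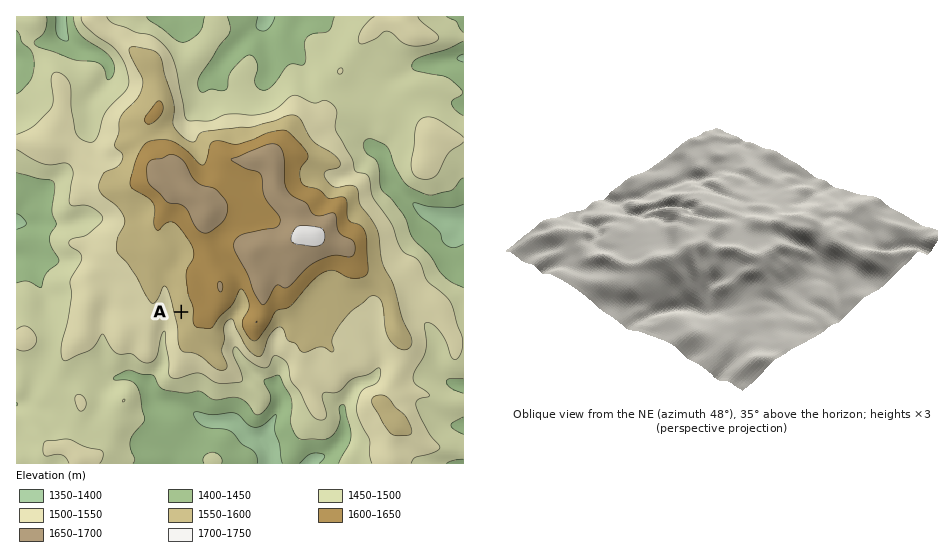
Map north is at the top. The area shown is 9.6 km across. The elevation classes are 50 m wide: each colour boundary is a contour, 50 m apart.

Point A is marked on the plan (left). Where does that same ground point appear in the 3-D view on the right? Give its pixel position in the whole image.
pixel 718 196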